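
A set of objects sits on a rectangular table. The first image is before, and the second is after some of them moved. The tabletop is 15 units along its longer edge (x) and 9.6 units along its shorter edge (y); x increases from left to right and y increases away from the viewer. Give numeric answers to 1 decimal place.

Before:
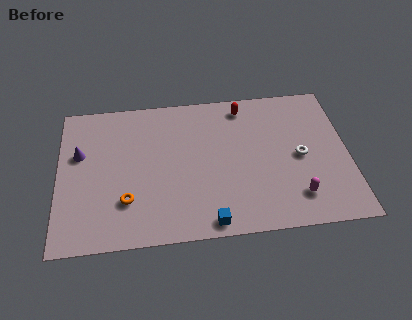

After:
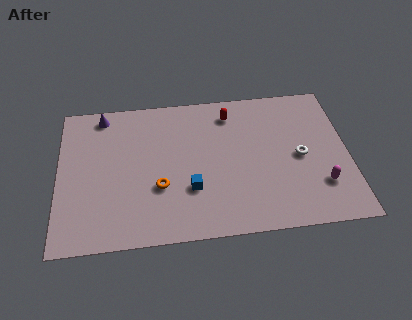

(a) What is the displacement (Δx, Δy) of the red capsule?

(-0.7, -0.4)

From the two frames, the red capsule sits at roughly (9.7, 8.3) before and (9.0, 7.9) after.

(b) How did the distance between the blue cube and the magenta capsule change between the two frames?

+2.1

Before: roughly 4.6 units apart; after: 6.7. That's 2.1 units further apart.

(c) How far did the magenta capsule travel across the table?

1.4

The magenta capsule moved from about (12.2, 2.0) to (13.5, 2.6), a distance of √(1.3² + 0.6²) ≈ 1.4.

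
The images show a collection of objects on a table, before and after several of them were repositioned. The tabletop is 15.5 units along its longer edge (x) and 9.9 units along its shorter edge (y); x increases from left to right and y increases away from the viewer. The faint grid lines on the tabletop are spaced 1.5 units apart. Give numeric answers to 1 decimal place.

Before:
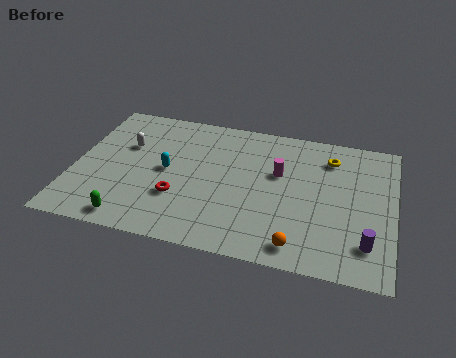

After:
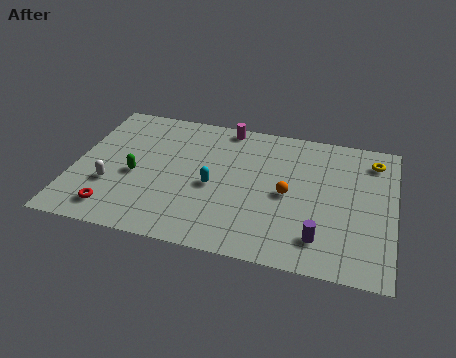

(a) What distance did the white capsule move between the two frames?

3.1

The white capsule was near (2.4, 6.4) before and (1.9, 3.3) after, so it travelled √(0.5² + 3.1²) ≈ 3.1 units.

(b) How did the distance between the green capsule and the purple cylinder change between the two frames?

-1.9

They were about 11.3 units apart before and 9.4 after — 1.9 units closer together.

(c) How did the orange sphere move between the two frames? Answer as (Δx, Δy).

(-0.7, 3.4)

The orange sphere started near (11.1, 1.3) and ended near (10.4, 4.7).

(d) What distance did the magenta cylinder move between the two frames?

4.0

The magenta cylinder was near (9.9, 6.1) before and (7.1, 9.0) after, so it travelled √(2.8² + 2.9²) ≈ 4.0 units.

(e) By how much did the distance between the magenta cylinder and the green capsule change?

-2.2

Before: roughly 8.4 units apart; after: 6.2. That's 2.2 units closer together.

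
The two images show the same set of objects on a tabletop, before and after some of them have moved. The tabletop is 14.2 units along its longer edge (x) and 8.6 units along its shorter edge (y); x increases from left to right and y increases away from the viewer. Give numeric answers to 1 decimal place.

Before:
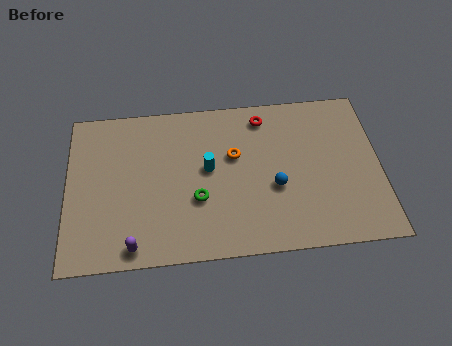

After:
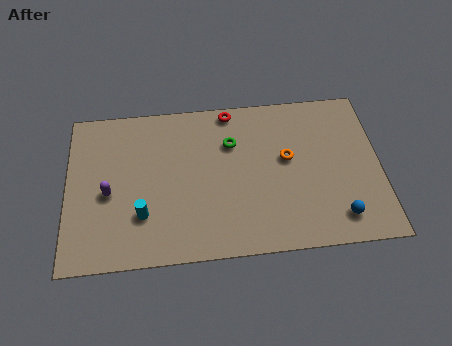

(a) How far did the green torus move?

3.3

The green torus moved from about (5.9, 3.1) to (7.5, 6.0), a distance of √(1.6² + 2.9²) ≈ 3.3.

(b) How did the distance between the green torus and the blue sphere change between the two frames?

+3.0

Before: roughly 3.5 units apart; after: 6.5. That's 3.0 units further apart.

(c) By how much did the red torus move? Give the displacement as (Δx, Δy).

(-1.5, 0.5)

The red torus was at about (9.0, 7.3) and moved to about (7.5, 7.8).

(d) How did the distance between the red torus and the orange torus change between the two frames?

+1.4

The distance was about 2.4 in the first image and 3.8 in the second, so they moved 1.4 units further apart.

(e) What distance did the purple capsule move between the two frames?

3.1

The purple capsule moved from about (3.0, 0.9) to (1.9, 3.8), a distance of √(1.1² + 2.9²) ≈ 3.1.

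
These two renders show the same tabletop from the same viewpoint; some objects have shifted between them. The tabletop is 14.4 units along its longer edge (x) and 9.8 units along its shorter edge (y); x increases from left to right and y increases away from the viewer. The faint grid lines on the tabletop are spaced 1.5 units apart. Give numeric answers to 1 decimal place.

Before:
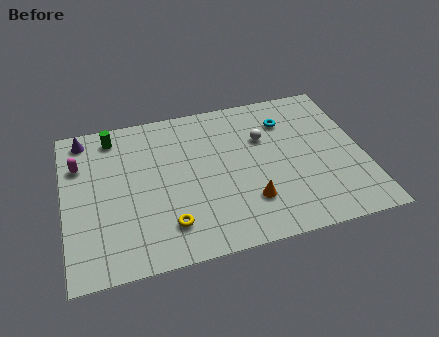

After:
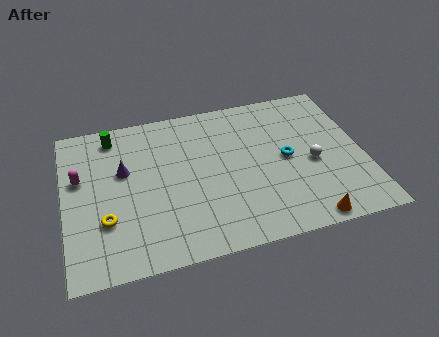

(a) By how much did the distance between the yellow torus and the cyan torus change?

+0.9

They were about 8.1 units apart before and 9.0 after — 0.9 units further apart.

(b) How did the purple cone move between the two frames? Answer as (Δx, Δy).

(1.8, -2.6)

The purple cone was at about (1.1, 8.6) and moved to about (2.9, 6.0).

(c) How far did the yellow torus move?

3.1

The yellow torus moved from about (4.8, 2.1) to (1.9, 3.1), a distance of √(2.9² + 1.0²) ≈ 3.1.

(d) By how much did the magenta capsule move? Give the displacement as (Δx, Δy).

(0.0, -0.9)

From the two frames, the magenta capsule sits at roughly (0.8, 6.9) before and (0.8, 6.0) after.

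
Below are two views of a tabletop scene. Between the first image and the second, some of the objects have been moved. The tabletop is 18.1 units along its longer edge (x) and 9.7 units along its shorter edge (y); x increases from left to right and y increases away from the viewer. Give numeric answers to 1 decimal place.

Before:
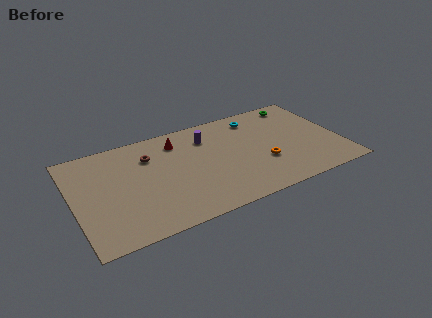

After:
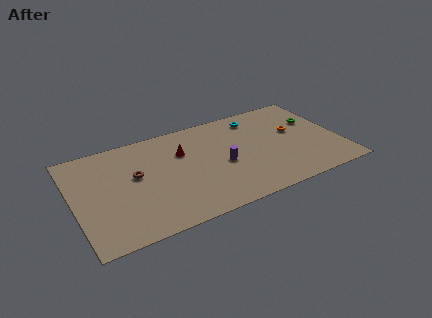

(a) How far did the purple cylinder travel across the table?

3.2

The purple cylinder was near (9.3, 7.4) before and (10.0, 4.3) after, so it travelled √(0.7² + 3.1²) ≈ 3.2 units.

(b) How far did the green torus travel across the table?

2.3

From (15.9, 8.5) to (16.7, 6.3), the green torus covered √(0.8² + 2.2²) ≈ 2.3 units.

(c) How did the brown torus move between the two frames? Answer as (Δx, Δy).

(-1.1, -1.5)

From the two frames, the brown torus sits at roughly (5.3, 7.1) before and (4.2, 5.6) after.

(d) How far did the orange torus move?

3.4

From (12.7, 3.4) to (15.2, 5.7), the orange torus covered √(2.5² + 2.3²) ≈ 3.4 units.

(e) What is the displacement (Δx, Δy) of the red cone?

(0.2, -1.2)

The red cone was at about (7.3, 7.8) and moved to about (7.5, 6.6).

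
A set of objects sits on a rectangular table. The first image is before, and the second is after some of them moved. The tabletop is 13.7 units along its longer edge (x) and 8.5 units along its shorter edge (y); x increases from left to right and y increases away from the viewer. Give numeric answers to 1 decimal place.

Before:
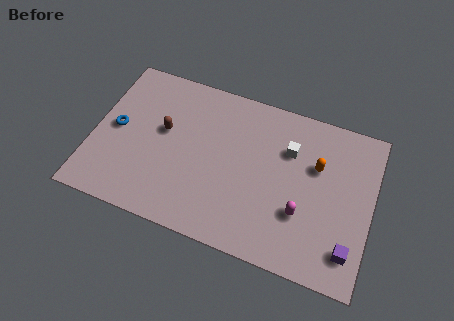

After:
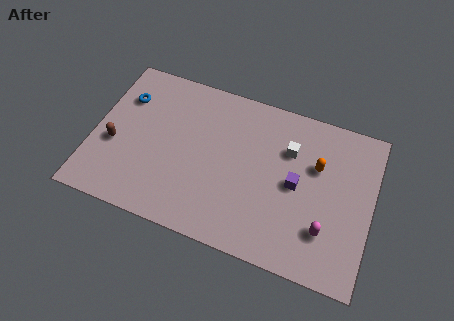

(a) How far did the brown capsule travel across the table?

2.7

The brown capsule moved from about (3.4, 4.9) to (1.1, 3.4), a distance of √(2.3² + 1.5²) ≈ 2.7.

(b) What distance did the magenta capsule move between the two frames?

1.3

From (10.4, 2.8) to (11.6, 2.3), the magenta capsule covered √(1.2² + 0.5²) ≈ 1.3 units.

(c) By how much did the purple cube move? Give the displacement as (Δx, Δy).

(-2.8, 2.5)

The purple cube was at about (12.8, 1.7) and moved to about (10.0, 4.2).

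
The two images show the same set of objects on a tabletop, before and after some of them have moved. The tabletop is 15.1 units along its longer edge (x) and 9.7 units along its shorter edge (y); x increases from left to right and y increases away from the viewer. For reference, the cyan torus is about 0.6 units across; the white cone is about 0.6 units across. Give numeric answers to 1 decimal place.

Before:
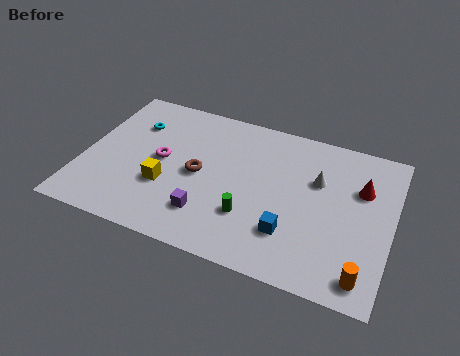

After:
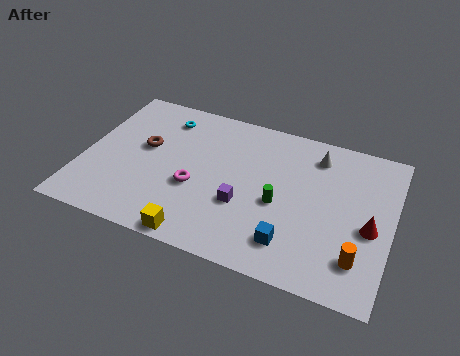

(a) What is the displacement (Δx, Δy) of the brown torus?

(-2.8, 0.9)

From the two frames, the brown torus sits at roughly (5.7, 4.7) before and (2.9, 5.6) after.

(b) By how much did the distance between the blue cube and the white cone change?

+2.1

The distance was about 3.8 in the first image and 5.9 in the second, so they moved 2.1 units further apart.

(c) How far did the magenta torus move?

2.2

The magenta torus was near (3.8, 5.0) before and (5.6, 3.8) after, so it travelled √(1.8² + 1.2²) ≈ 2.2 units.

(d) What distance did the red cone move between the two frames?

2.4

The red cone moved from about (13.5, 6.5) to (14.1, 4.2), a distance of √(0.6² + 2.3²) ≈ 2.4.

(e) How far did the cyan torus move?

1.7

The cyan torus was near (2.2, 7.0) before and (3.6, 7.9) after, so it travelled √(1.4² + 0.9²) ≈ 1.7 units.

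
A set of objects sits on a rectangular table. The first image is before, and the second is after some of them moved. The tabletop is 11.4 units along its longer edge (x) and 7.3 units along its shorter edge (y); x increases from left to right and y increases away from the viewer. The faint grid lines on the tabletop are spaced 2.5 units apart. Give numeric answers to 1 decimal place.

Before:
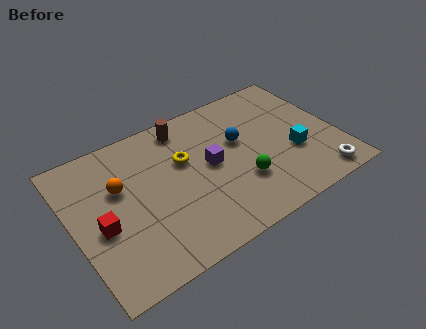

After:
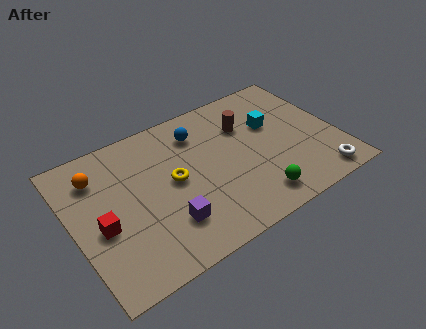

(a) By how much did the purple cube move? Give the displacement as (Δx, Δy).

(-2.2, -1.9)

The purple cube started near (5.9, 3.8) and ended near (3.7, 1.9).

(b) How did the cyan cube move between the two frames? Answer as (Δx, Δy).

(-0.6, 1.9)

From the two frames, the cyan cube sits at roughly (9.4, 2.7) before and (8.8, 4.6) after.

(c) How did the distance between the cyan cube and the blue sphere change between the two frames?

+0.6

Before: roughly 2.7 units apart; after: 3.3. That's 0.6 units further apart.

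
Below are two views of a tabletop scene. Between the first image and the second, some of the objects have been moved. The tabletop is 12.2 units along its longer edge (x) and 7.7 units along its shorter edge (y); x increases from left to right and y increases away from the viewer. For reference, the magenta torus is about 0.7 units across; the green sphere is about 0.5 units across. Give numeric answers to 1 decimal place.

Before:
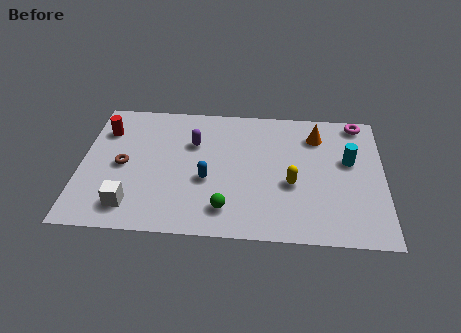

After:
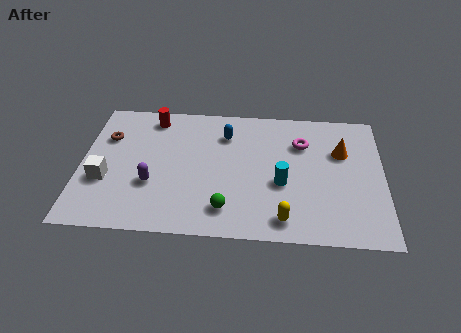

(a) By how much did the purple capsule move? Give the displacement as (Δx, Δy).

(-1.6, -2.5)

The purple capsule started near (4.5, 5.2) and ended near (2.9, 2.7).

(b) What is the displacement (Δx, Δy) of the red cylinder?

(1.9, 0.9)

From the two frames, the red cylinder sits at roughly (0.9, 5.7) before and (2.8, 6.6) after.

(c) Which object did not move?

the green sphere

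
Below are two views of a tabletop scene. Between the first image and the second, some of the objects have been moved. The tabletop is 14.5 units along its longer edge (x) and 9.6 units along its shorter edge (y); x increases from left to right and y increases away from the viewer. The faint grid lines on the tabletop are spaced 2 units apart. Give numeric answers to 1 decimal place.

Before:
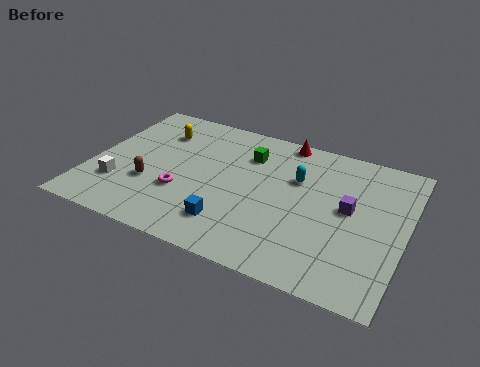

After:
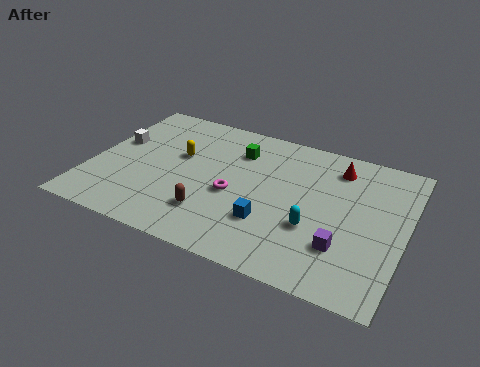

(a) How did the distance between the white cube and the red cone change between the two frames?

+1.1

Before: roughly 9.3 units apart; after: 10.4. That's 1.1 units further apart.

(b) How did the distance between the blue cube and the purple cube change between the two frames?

-2.6

The distance was about 6.0 in the first image and 3.4 in the second, so they moved 2.6 units closer together.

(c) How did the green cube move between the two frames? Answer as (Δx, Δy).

(-0.5, 0.1)

From the two frames, the green cube sits at roughly (7.0, 7.1) before and (6.5, 7.2) after.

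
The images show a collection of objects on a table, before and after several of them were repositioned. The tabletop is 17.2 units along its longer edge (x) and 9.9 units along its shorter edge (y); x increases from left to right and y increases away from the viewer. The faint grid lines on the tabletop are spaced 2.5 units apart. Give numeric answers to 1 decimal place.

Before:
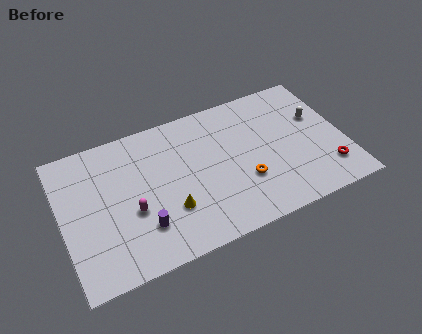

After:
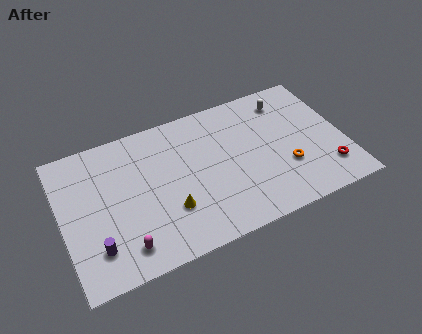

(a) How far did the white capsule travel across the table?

2.5

From (15.8, 6.2) to (14.1, 8.1), the white capsule covered √(1.7² + 1.9²) ≈ 2.5 units.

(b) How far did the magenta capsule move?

2.3

From (4.1, 3.9) to (3.4, 1.7), the magenta capsule covered √(0.7² + 2.2²) ≈ 2.3 units.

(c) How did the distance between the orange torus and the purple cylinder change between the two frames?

+5.4

The distance was about 6.3 in the first image and 11.7 in the second, so they moved 5.4 units further apart.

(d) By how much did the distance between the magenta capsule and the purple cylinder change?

+0.3

The distance was about 1.4 in the first image and 1.7 in the second, so they moved 0.3 units further apart.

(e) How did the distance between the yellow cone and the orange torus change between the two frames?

+2.6

Before: roughly 4.6 units apart; after: 7.2. That's 2.6 units further apart.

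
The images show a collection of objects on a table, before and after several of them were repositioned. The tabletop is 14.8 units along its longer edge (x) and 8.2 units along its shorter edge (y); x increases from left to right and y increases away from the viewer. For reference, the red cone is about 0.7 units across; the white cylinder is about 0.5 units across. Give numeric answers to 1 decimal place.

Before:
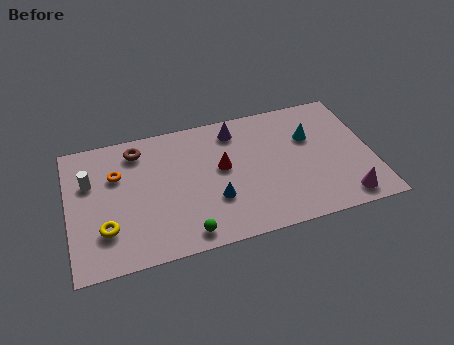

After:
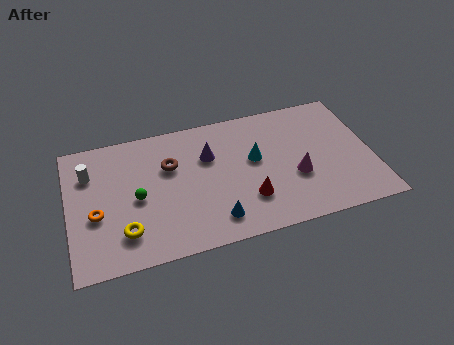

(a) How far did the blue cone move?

1.2

The blue cone moved from about (7.0, 2.7) to (6.9, 1.5), a distance of √(0.1² + 1.2²) ≈ 1.2.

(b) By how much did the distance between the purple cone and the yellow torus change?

-2.4

The distance was about 8.0 in the first image and 5.6 in the second, so they moved 2.4 units closer together.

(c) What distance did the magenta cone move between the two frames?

3.0

The magenta cone moved from about (13.2, 1.1) to (11.0, 3.1), a distance of √(2.2² + 2.0²) ≈ 3.0.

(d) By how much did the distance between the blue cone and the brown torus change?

-1.1

Before: roughly 5.4 units apart; after: 4.3. That's 1.1 units closer together.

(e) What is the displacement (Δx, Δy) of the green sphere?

(-2.2, 2.8)

The green sphere started near (5.5, 1.0) and ended near (3.3, 3.8).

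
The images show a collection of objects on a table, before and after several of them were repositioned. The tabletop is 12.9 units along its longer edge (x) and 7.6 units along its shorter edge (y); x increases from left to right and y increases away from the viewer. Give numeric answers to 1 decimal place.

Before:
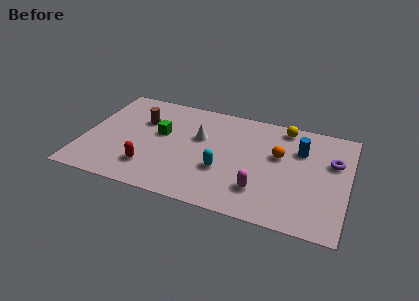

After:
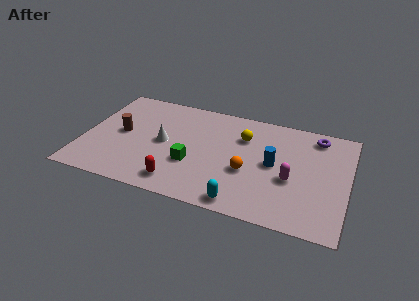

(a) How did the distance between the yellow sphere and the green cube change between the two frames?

-2.8

They were about 6.3 units apart before and 3.5 after — 2.8 units closer together.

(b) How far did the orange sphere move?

2.1

The orange sphere was near (9.5, 4.6) before and (8.1, 3.0) after, so it travelled √(1.4² + 1.6²) ≈ 2.1 units.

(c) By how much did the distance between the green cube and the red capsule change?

-1.0

The distance was about 2.6 in the first image and 1.6 in the second, so they moved 1.0 units closer together.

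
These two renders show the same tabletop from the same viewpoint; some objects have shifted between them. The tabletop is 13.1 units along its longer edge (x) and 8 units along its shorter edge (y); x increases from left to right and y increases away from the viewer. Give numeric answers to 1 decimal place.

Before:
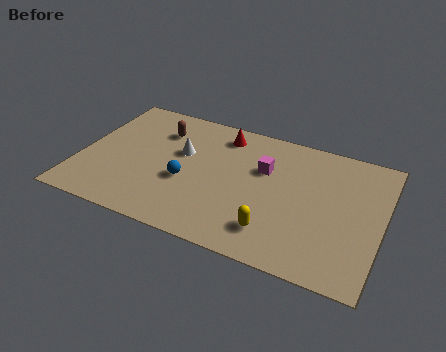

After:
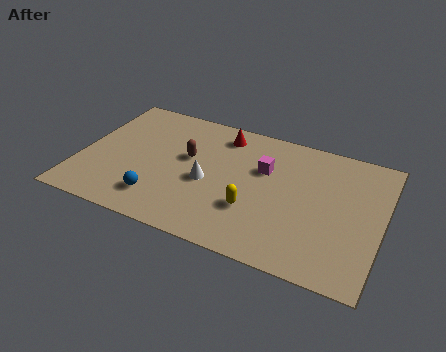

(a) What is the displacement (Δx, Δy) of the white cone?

(1.3, -1.4)

From the two frames, the white cone sits at roughly (4.3, 4.9) before and (5.6, 3.5) after.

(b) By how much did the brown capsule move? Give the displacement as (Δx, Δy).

(1.4, -1.3)

From the two frames, the brown capsule sits at roughly (3.2, 6.0) before and (4.6, 4.7) after.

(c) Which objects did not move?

the magenta cube and the red cone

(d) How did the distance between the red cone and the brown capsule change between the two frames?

-0.4

Before: roughly 2.8 units apart; after: 2.4. That's 0.4 units closer together.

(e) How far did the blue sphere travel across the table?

1.8

The blue sphere was near (4.7, 3.2) before and (3.7, 1.7) after, so it travelled √(1.0² + 1.5²) ≈ 1.8 units.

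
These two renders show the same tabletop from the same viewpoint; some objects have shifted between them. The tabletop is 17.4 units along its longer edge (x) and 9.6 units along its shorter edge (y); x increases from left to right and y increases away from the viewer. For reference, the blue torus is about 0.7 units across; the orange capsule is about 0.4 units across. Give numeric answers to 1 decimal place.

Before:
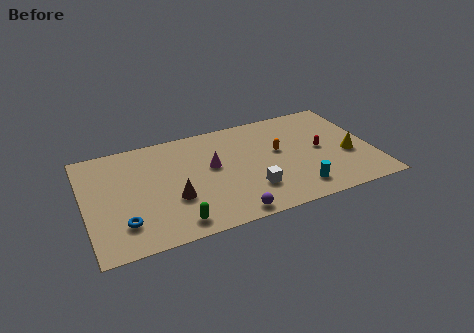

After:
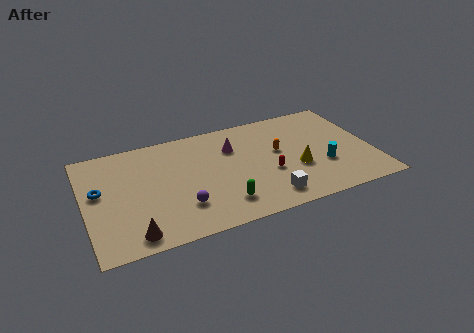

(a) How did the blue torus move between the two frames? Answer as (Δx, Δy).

(-1.2, 3.2)

The blue torus started near (2.1, 2.3) and ended near (0.9, 5.5).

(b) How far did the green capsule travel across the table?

3.0

From (5.1, 1.3) to (8.0, 2.0), the green capsule covered √(2.9² + 0.7²) ≈ 3.0 units.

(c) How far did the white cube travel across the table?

1.3

The white cube moved from about (9.8, 2.6) to (10.7, 1.6), a distance of √(0.9² + 1.0²) ≈ 1.3.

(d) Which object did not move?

the orange capsule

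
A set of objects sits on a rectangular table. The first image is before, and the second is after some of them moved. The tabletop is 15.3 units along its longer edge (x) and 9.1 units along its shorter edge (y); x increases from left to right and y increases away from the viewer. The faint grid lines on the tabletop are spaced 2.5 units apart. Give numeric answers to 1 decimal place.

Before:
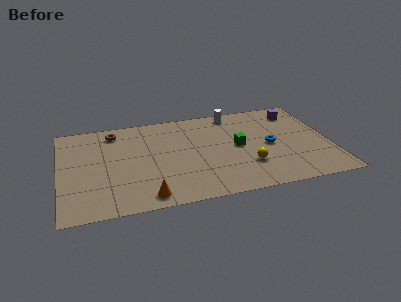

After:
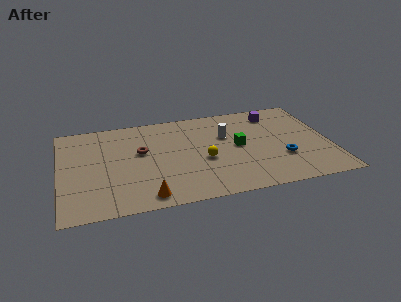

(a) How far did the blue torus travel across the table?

1.5

The blue torus was near (11.9, 4.4) before and (12.5, 3.0) after, so it travelled √(0.6² + 1.4²) ≈ 1.5 units.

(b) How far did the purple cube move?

1.3

The purple cube moved from about (13.7, 7.4) to (12.4, 7.5), a distance of √(1.3² + 0.1²) ≈ 1.3.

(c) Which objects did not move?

the green cube and the orange cone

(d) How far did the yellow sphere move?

2.6

The yellow sphere was near (10.5, 2.7) before and (8.1, 3.8) after, so it travelled √(2.4² + 1.1²) ≈ 2.6 units.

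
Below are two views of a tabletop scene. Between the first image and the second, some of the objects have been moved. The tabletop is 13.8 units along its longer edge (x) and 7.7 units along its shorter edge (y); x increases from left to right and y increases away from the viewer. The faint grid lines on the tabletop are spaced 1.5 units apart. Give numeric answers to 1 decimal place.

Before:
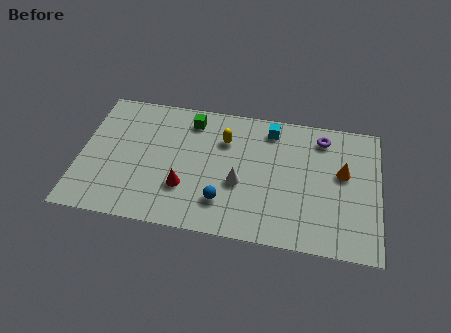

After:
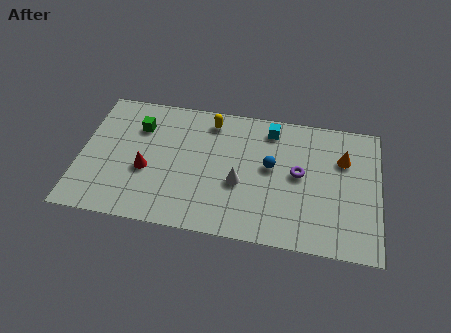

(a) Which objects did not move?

the cyan cube and the white cone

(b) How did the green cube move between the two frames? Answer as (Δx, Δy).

(-2.4, -0.8)

From the two frames, the green cube sits at roughly (5.0, 6.4) before and (2.6, 5.6) after.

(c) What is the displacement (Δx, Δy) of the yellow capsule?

(-0.7, 1.0)

The yellow capsule was at about (6.6, 5.5) and moved to about (5.9, 6.5).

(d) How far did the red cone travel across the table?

1.9

The red cone was near (4.9, 2.4) before and (3.1, 3.1) after, so it travelled √(1.8² + 0.7²) ≈ 1.9 units.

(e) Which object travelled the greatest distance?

the blue sphere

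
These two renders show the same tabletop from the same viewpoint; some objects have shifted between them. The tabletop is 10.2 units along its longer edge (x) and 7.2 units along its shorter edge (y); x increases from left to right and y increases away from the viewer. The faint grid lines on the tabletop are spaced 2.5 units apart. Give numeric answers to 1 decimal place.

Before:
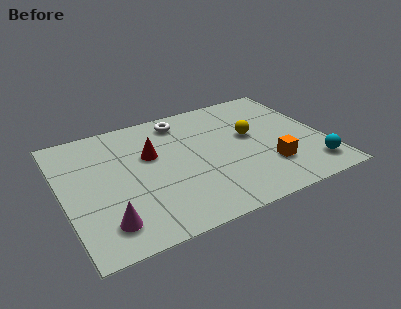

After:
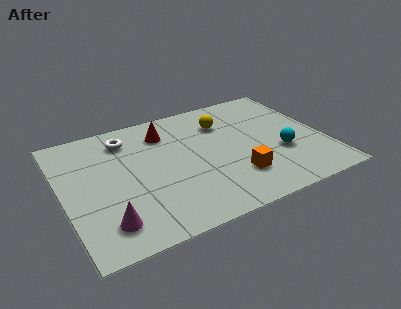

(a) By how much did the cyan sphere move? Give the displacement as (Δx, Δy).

(-1.0, 1.3)

The cyan sphere was at about (9.4, 1.3) and moved to about (8.4, 2.6).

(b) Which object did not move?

the magenta cone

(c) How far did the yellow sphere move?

1.5

The yellow sphere was near (7.4, 4.1) before and (6.5, 5.3) after, so it travelled √(0.9² + 1.2²) ≈ 1.5 units.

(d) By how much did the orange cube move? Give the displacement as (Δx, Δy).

(-1.3, -0.1)

The orange cube was at about (7.8, 2.0) and moved to about (6.5, 1.9).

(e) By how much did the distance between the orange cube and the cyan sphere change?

+0.3

They were about 1.7 units apart before and 2.0 after — 0.3 units further apart.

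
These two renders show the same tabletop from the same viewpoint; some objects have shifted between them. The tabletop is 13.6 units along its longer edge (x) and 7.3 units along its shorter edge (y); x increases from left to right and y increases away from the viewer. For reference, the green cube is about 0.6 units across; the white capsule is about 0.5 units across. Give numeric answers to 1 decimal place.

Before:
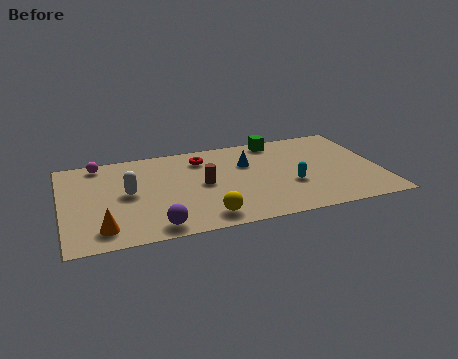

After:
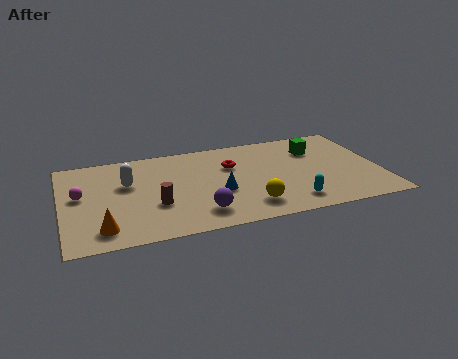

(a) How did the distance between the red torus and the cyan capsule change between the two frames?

-0.5

Before: roughly 4.8 units apart; after: 4.3. That's 0.5 units closer together.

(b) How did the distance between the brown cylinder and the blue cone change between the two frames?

+0.4

The distance was about 2.3 in the first image and 2.7 in the second, so they moved 0.4 units further apart.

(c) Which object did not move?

the orange cone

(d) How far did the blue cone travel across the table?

2.4

The blue cone was near (8.0, 4.9) before and (6.6, 2.9) after, so it travelled √(1.4² + 2.0²) ≈ 2.4 units.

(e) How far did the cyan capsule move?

1.4

From (9.7, 2.7) to (9.6, 1.3), the cyan capsule covered √(0.1² + 1.4²) ≈ 1.4 units.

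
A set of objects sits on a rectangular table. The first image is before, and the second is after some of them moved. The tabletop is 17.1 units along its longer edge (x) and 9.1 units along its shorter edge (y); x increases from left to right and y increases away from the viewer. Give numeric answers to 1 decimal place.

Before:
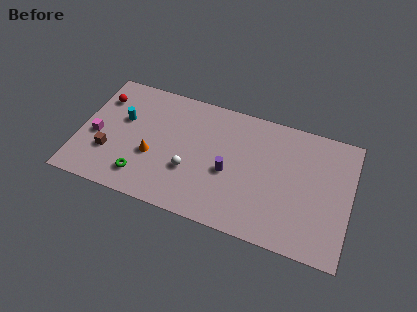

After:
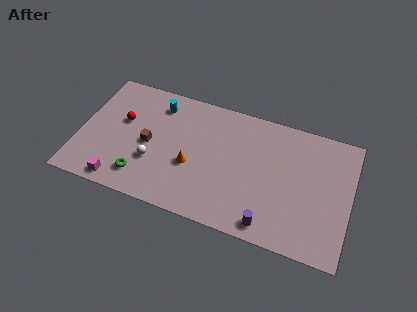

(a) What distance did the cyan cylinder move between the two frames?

2.8

The cyan cylinder moved from about (2.6, 5.6) to (4.7, 7.4), a distance of √(2.1² + 1.8²) ≈ 2.8.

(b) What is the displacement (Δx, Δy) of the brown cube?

(2.4, 1.4)

From the two frames, the brown cube sits at roughly (2.0, 2.9) before and (4.4, 4.3) after.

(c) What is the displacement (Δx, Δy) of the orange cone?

(2.5, 0.1)

From the two frames, the orange cone sits at roughly (4.7, 3.5) before and (7.2, 3.6) after.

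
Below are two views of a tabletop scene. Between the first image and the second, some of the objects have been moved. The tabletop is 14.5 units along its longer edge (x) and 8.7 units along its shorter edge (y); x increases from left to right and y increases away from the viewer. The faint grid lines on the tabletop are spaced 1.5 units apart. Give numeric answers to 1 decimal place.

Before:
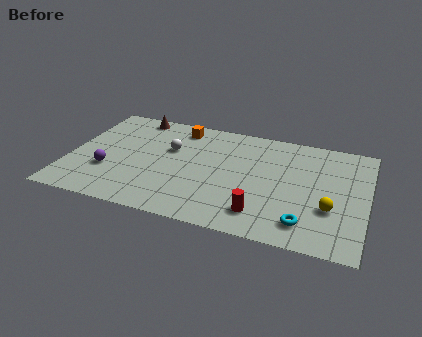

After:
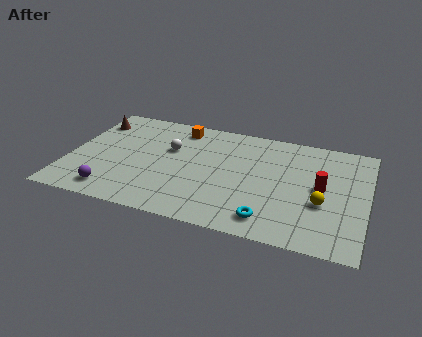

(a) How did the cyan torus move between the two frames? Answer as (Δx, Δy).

(-1.7, -0.2)

From the two frames, the cyan torus sits at roughly (11.7, 1.6) before and (10.0, 1.4) after.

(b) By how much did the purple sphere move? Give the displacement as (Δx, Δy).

(0.4, -1.6)

From the two frames, the purple sphere sits at roughly (2.0, 2.9) before and (2.4, 1.3) after.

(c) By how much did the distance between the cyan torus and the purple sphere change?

-2.2

Before: roughly 9.8 units apart; after: 7.6. That's 2.2 units closer together.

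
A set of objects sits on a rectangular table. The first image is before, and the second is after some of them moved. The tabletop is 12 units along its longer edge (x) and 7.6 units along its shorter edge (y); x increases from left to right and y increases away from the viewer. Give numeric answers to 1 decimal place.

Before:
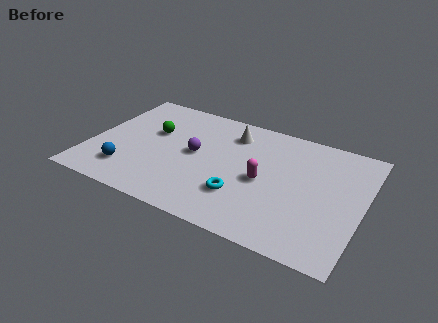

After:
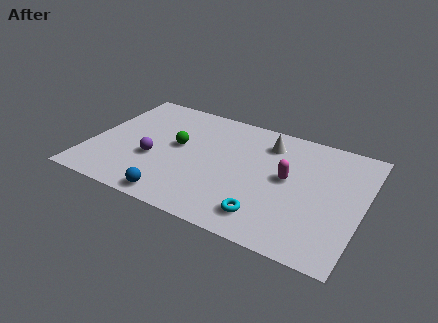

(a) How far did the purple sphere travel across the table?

2.0

From (4.6, 4.0) to (2.9, 2.9), the purple sphere covered √(1.7² + 1.1²) ≈ 2.0 units.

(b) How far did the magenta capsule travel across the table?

1.2

From (7.7, 3.5) to (8.7, 4.1), the magenta capsule covered √(1.0² + 0.6²) ≈ 1.2 units.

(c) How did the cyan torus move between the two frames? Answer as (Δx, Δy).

(1.2, -0.8)

From the two frames, the cyan torus sits at roughly (6.9, 2.2) before and (8.1, 1.4) after.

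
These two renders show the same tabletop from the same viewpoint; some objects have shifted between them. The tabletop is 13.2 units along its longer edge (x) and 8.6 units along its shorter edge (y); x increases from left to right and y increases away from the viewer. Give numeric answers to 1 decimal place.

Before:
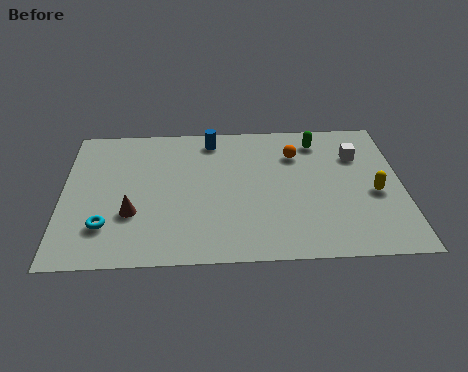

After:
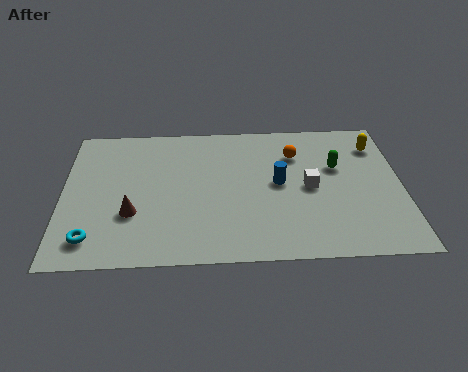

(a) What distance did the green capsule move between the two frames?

1.8

The green capsule was near (10.0, 7.1) before and (10.7, 5.4) after, so it travelled √(0.7² + 1.7²) ≈ 1.8 units.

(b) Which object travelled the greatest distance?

the blue cylinder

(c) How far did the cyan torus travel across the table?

0.9

The cyan torus moved from about (1.7, 2.2) to (1.2, 1.5), a distance of √(0.5² + 0.7²) ≈ 0.9.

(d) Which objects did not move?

the orange sphere and the brown cone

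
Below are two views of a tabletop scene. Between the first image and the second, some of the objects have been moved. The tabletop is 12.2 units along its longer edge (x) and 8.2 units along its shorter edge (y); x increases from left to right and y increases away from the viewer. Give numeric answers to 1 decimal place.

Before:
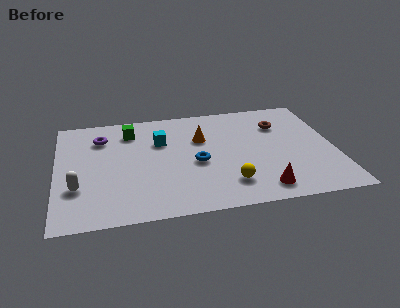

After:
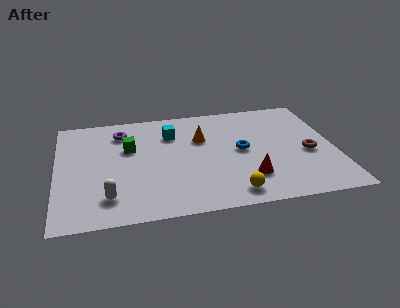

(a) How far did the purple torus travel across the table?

0.9

From (2.0, 6.2) to (2.9, 6.5), the purple torus covered √(0.9² + 0.3²) ≈ 0.9 units.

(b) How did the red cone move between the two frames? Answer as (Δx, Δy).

(-0.5, 0.9)

The red cone started near (8.8, 1.2) and ended near (8.3, 2.1).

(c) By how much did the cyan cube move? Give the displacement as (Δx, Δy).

(0.5, 0.5)

The cyan cube started near (4.6, 5.5) and ended near (5.1, 6.0).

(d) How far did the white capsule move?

1.6

The white capsule was near (0.9, 2.6) before and (2.2, 1.7) after, so it travelled √(1.3² + 0.9²) ≈ 1.6 units.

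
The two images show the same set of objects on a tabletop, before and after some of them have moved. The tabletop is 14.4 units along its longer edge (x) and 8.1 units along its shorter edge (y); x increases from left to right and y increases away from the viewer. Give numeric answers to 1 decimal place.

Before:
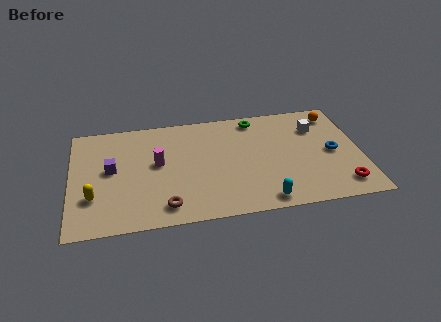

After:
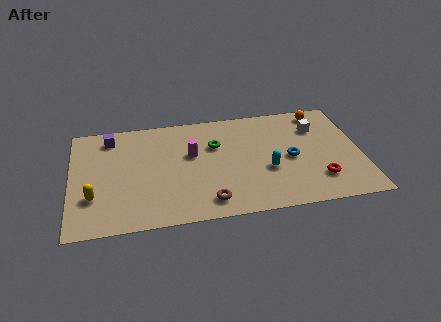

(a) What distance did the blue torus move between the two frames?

2.1

The blue torus was near (13.0, 3.9) before and (10.9, 3.8) after, so it travelled √(2.1² + 0.1²) ≈ 2.1 units.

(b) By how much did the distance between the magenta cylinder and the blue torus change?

-3.7

The distance was about 8.7 in the first image and 5.0 in the second, so they moved 3.7 units closer together.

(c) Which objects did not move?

the white cube and the yellow capsule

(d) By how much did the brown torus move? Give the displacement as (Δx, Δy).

(2.1, 0.0)

The brown torus started near (4.6, 1.3) and ended near (6.7, 1.3).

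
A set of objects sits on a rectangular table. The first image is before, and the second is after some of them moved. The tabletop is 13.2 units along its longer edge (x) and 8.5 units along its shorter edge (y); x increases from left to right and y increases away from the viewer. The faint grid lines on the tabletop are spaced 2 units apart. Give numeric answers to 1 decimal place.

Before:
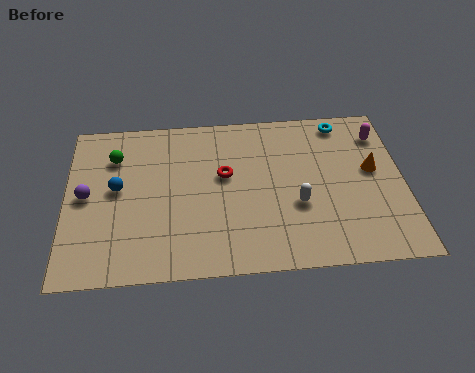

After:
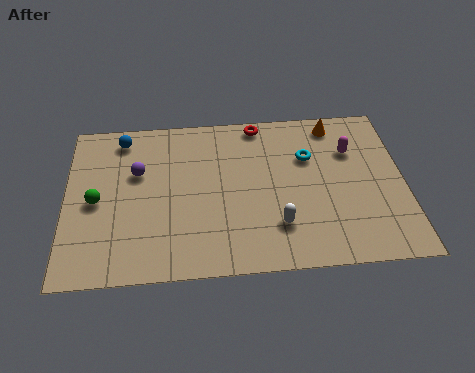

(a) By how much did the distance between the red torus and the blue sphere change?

+1.2

They were about 4.2 units apart before and 5.4 after — 1.2 units further apart.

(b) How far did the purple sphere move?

2.3

The purple sphere was near (0.8, 4.3) before and (2.8, 5.4) after, so it travelled √(2.0² + 1.1²) ≈ 2.3 units.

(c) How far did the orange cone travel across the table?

3.0

The orange cone was near (12.0, 4.8) before and (10.6, 7.4) after, so it travelled √(1.4² + 2.6²) ≈ 3.0 units.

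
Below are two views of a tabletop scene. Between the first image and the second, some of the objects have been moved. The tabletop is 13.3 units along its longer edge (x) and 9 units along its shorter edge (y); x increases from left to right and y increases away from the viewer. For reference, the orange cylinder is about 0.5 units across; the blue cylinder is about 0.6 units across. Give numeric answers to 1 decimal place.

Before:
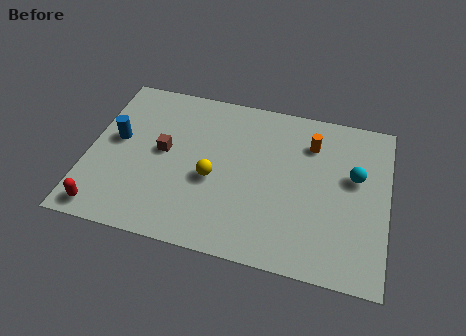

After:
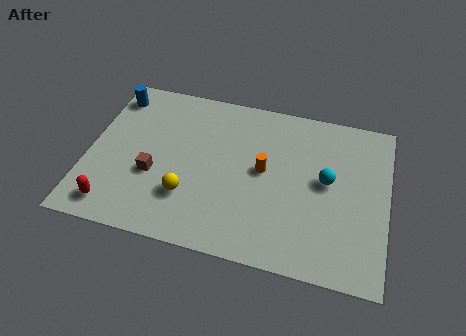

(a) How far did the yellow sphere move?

1.6

The yellow sphere moved from about (5.6, 3.8) to (4.6, 2.6), a distance of √(1.0² + 1.2²) ≈ 1.6.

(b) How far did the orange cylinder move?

2.8

The orange cylinder moved from about (9.8, 6.8) to (7.8, 4.8), a distance of √(2.0² + 2.0²) ≈ 2.8.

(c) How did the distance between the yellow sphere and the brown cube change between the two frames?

-0.7

Before: roughly 2.5 units apart; after: 1.8. That's 0.7 units closer together.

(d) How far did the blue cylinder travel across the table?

2.5

The blue cylinder was near (1.2, 5.0) before and (0.8, 7.5) after, so it travelled √(0.4² + 2.5²) ≈ 2.5 units.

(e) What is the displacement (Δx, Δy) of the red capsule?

(0.4, 0.3)

The red capsule was at about (1.0, 1.0) and moved to about (1.4, 1.3).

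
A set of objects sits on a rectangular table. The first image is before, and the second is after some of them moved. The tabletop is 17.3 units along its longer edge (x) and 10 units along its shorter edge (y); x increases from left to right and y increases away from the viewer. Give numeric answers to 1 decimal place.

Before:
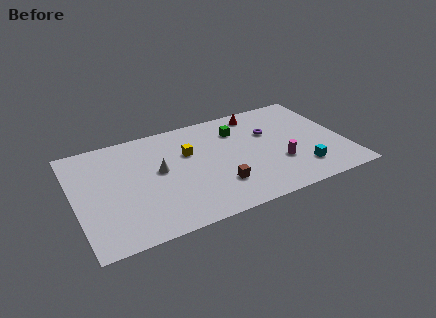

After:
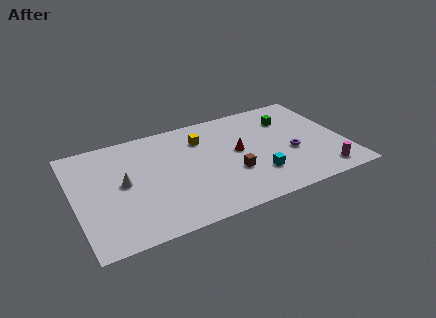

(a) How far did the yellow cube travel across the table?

1.4

From (7.4, 6.5) to (8.4, 7.5), the yellow cube covered √(1.0² + 1.0²) ≈ 1.4 units.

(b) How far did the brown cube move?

1.3

The brown cube was near (8.9, 2.7) before and (9.9, 3.5) after, so it travelled √(1.0² + 0.8²) ≈ 1.3 units.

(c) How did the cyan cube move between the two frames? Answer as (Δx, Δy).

(-2.8, 0.5)

From the two frames, the cyan cube sits at roughly (14.2, 2.2) before and (11.4, 2.7) after.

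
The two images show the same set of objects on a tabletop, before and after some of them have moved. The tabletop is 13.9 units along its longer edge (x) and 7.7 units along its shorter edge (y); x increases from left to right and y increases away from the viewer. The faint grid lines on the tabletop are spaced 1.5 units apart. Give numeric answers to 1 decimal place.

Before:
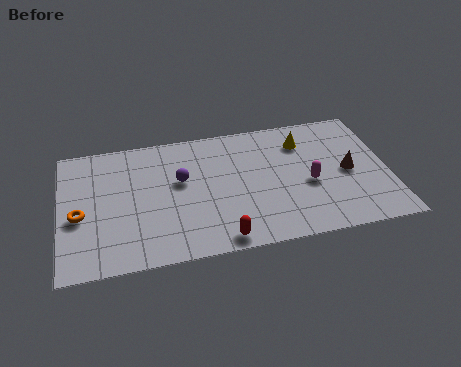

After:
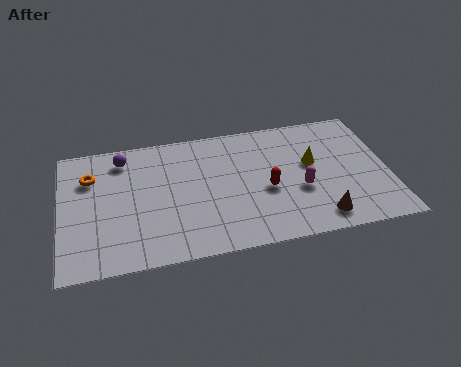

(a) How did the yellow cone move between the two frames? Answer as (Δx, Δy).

(0.3, -1.4)

From the two frames, the yellow cone sits at roughly (10.4, 5.9) before and (10.7, 4.5) after.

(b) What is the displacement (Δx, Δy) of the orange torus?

(0.5, 2.2)

The orange torus started near (0.8, 3.3) and ended near (1.3, 5.5).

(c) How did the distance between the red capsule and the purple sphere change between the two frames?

+2.7

They were about 4.1 units apart before and 6.8 after — 2.7 units further apart.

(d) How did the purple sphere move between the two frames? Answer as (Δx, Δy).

(-2.4, 1.8)

The purple sphere was at about (5.1, 4.6) and moved to about (2.7, 6.4).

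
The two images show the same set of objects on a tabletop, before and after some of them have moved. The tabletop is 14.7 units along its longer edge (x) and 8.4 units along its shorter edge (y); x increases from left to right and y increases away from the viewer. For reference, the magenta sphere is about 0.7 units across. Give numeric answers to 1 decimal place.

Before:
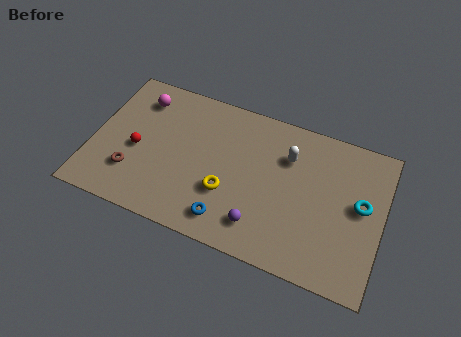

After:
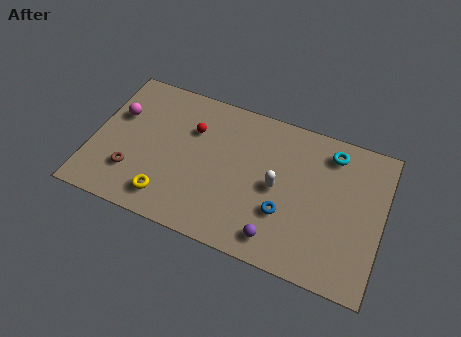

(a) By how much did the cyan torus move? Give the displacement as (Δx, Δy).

(-1.7, 2.4)

From the two frames, the cyan torus sits at roughly (13.6, 4.6) before and (11.9, 7.0) after.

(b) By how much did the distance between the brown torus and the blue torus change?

+2.6

Before: roughly 5.1 units apart; after: 7.7. That's 2.6 units further apart.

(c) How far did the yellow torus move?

3.2

From (7.0, 2.9) to (4.1, 1.5), the yellow torus covered √(2.9² + 1.4²) ≈ 3.2 units.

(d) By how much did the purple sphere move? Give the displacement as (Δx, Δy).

(0.9, -0.4)

From the two frames, the purple sphere sits at roughly (8.8, 1.7) before and (9.7, 1.3) after.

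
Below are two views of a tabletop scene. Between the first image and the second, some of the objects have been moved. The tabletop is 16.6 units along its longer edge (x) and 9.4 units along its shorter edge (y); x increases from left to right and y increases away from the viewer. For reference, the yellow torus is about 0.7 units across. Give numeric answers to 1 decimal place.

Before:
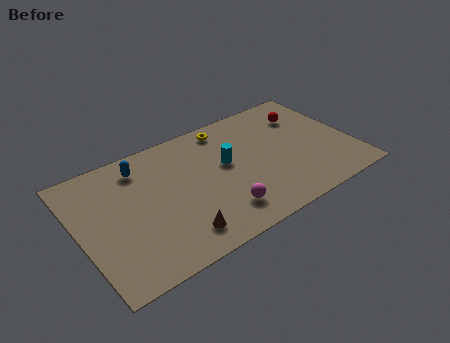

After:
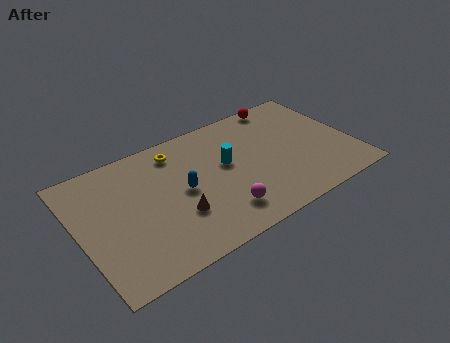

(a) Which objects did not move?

the magenta sphere and the cyan cylinder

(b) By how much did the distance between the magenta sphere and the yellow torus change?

-0.3

The distance was about 6.4 in the first image and 6.1 in the second, so they moved 0.3 units closer together.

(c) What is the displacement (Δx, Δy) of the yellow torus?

(-3.2, -0.4)

The yellow torus started near (9.5, 8.2) and ended near (6.3, 7.8).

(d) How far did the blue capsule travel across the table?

3.7

The blue capsule moved from about (4.1, 7.7) to (6.2, 4.7), a distance of √(2.1² + 3.0²) ≈ 3.7.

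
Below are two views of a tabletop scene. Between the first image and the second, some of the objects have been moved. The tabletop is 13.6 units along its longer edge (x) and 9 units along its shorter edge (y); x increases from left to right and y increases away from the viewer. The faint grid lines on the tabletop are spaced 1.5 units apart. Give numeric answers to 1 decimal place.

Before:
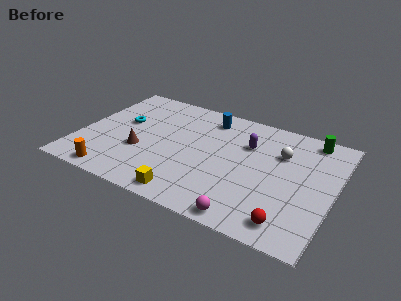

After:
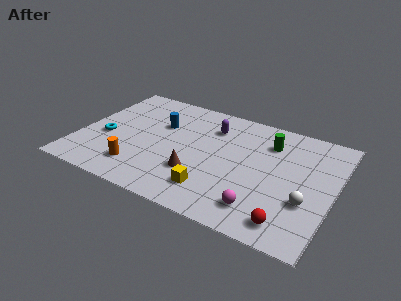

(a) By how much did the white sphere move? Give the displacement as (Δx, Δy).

(1.7, -3.1)

The white sphere started near (10.6, 6.2) and ended near (12.3, 3.1).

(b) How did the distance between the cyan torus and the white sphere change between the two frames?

+2.4

They were about 8.5 units apart before and 10.9 after — 2.4 units further apart.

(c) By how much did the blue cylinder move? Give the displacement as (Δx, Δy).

(-2.4, -1.6)

The blue cylinder was at about (6.5, 7.5) and moved to about (4.1, 5.9).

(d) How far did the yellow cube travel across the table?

1.5

The yellow cube moved from about (6.3, 1.0) to (7.5, 1.9), a distance of √(1.2² + 0.9²) ≈ 1.5.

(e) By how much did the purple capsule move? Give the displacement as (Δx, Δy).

(-2.0, 0.6)

The purple capsule was at about (8.8, 6.2) and moved to about (6.8, 6.8).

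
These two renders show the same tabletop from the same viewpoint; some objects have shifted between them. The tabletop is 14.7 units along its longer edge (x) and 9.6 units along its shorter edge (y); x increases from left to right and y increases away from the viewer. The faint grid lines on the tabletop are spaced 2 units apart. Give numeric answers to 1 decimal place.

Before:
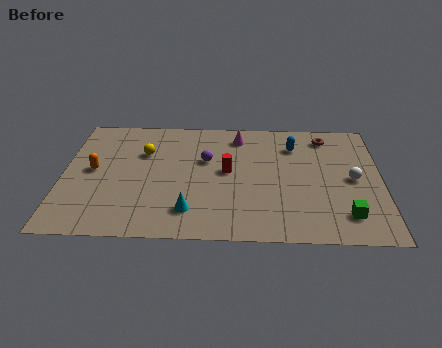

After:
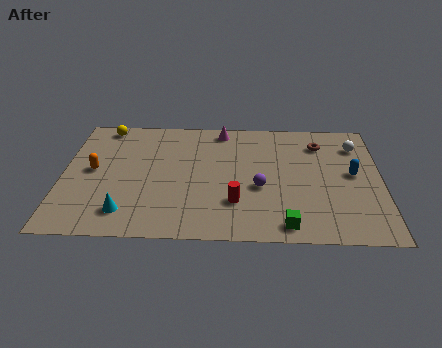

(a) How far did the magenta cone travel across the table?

0.9

From (8.1, 8.0) to (7.3, 8.5), the magenta cone covered √(0.8² + 0.5²) ≈ 0.9 units.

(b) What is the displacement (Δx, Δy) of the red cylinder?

(0.4, -2.4)

The red cylinder was at about (7.6, 5.1) and moved to about (8.0, 2.7).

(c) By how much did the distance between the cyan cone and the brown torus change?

+1.8

Before: roughly 8.8 units apart; after: 10.6. That's 1.8 units further apart.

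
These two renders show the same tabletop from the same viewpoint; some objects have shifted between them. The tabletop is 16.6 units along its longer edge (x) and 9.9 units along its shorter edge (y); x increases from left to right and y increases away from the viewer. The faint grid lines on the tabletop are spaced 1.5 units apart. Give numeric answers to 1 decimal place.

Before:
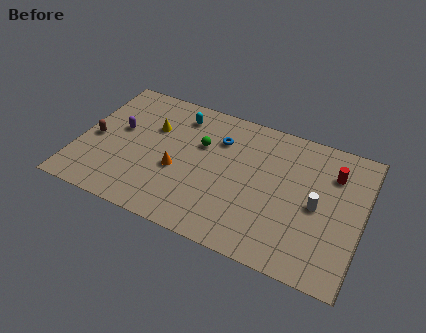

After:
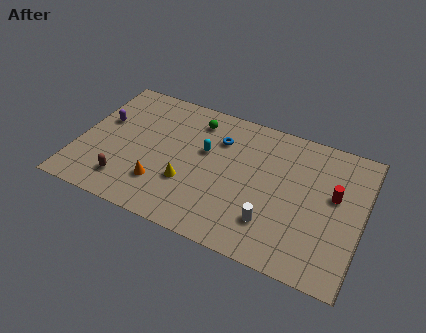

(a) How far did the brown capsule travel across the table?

3.3

The brown capsule was near (0.9, 4.5) before and (3.1, 2.0) after, so it travelled √(2.2² + 2.5²) ≈ 3.3 units.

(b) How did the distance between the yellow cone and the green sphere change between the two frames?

+1.9

They were about 2.9 units apart before and 4.8 after — 1.9 units further apart.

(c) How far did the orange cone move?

1.6

The orange cone moved from about (5.9, 4.0) to (5.1, 2.6), a distance of √(0.8² + 1.4²) ≈ 1.6.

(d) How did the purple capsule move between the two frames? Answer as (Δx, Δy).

(-1.0, 0.3)

From the two frames, the purple capsule sits at roughly (2.2, 5.7) before and (1.2, 6.0) after.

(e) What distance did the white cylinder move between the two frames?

3.3

The white cylinder moved from about (14.0, 4.7) to (11.6, 2.5), a distance of √(2.4² + 2.2²) ≈ 3.3.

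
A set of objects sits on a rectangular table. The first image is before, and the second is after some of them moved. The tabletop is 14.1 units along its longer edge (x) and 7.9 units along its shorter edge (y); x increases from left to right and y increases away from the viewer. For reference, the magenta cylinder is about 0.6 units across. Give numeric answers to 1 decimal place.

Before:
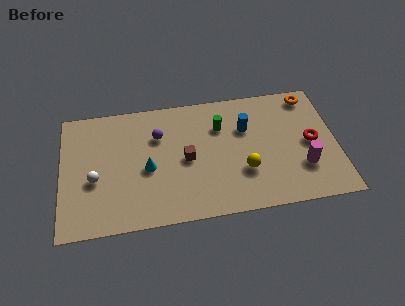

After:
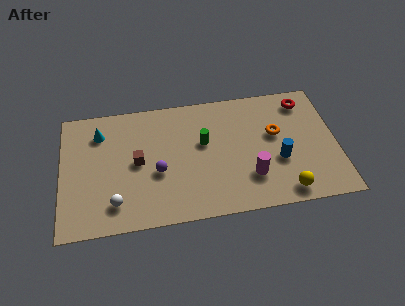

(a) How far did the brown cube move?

2.5

The brown cube moved from about (6.4, 3.8) to (3.9, 4.0), a distance of √(2.5² + 0.2²) ≈ 2.5.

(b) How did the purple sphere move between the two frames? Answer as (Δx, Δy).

(-0.1, -2.3)

The purple sphere started near (5.0, 5.5) and ended near (4.9, 3.2).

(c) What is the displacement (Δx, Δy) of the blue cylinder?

(1.6, -2.3)

The blue cylinder was at about (9.5, 5.3) and moved to about (11.1, 3.0).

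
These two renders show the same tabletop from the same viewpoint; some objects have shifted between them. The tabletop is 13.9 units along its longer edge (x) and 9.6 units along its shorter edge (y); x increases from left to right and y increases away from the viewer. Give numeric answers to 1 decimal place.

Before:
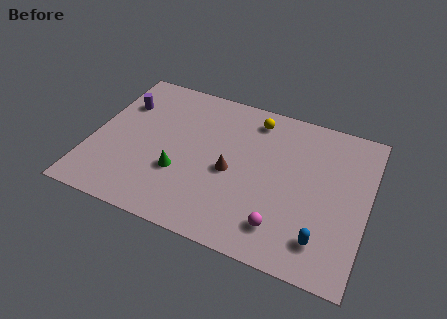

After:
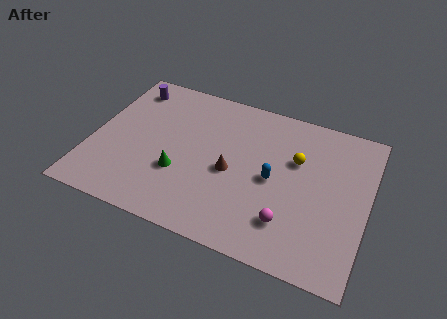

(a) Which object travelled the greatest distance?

the blue capsule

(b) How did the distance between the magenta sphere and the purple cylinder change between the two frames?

+0.5

They were about 10.0 units apart before and 10.5 after — 0.5 units further apart.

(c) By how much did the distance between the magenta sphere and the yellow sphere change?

-2.6

The distance was about 6.5 in the first image and 3.9 in the second, so they moved 2.6 units closer together.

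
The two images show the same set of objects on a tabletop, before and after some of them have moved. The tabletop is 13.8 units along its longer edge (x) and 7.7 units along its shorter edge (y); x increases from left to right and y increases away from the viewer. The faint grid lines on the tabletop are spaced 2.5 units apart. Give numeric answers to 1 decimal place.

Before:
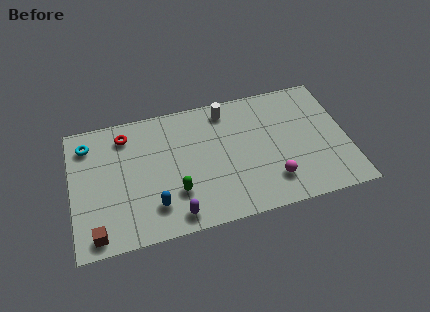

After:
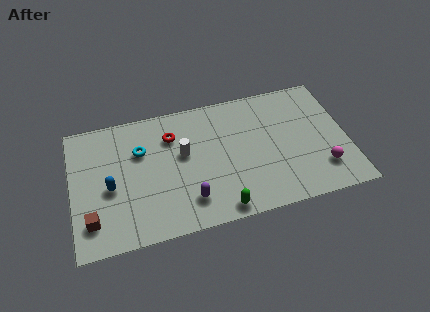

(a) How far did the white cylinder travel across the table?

3.1

The white cylinder was near (7.9, 6.6) before and (5.6, 4.5) after, so it travelled √(2.3² + 2.1²) ≈ 3.1 units.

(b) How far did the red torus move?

2.4

The red torus moved from about (2.8, 6.3) to (5.1, 5.7), a distance of √(2.3² + 0.6²) ≈ 2.4.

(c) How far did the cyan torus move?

2.8

The cyan torus moved from about (0.9, 6.2) to (3.5, 5.2), a distance of √(2.6² + 1.0²) ≈ 2.8.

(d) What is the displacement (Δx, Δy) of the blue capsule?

(-2.1, 1.6)

From the two frames, the blue capsule sits at roughly (4.0, 1.8) before and (1.9, 3.4) after.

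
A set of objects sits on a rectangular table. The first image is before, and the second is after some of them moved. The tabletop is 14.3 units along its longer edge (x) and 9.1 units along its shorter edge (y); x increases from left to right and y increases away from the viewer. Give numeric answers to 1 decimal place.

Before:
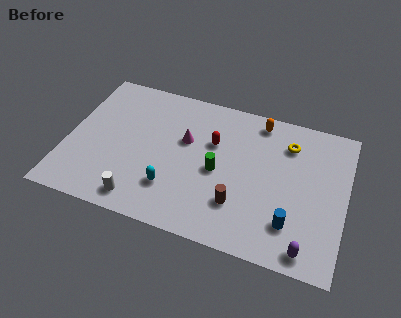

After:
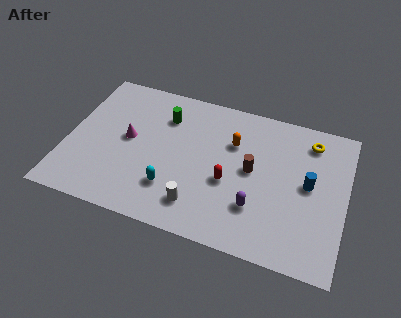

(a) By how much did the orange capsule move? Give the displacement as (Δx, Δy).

(-1.2, -1.8)

The orange capsule was at about (9.6, 8.0) and moved to about (8.4, 6.2).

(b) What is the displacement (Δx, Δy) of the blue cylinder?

(0.7, 2.6)

From the two frames, the blue cylinder sits at roughly (11.7, 2.2) before and (12.4, 4.8) after.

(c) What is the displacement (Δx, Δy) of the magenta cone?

(-2.9, -0.8)

The magenta cone started near (6.0, 5.6) and ended near (3.1, 4.8).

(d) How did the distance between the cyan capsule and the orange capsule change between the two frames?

-2.2

The distance was about 6.9 in the first image and 4.7 in the second, so they moved 2.2 units closer together.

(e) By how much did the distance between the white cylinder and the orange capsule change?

-4.1

Before: roughly 8.7 units apart; after: 4.6. That's 4.1 units closer together.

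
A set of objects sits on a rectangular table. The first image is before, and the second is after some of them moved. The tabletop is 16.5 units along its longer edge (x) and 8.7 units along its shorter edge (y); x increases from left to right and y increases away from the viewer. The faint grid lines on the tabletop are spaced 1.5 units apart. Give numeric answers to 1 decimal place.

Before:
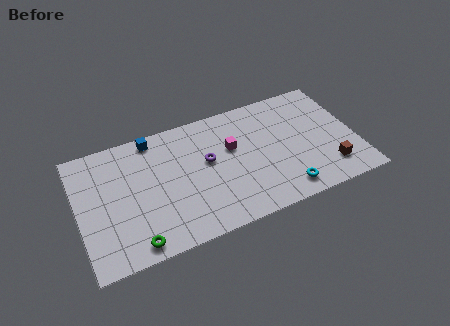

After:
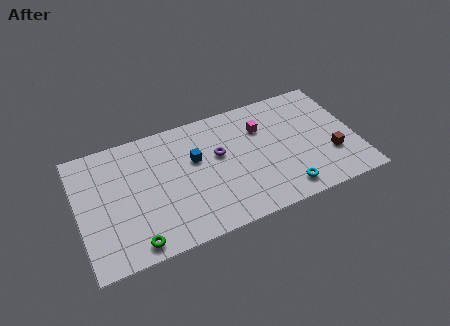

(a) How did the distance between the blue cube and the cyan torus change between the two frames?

-3.3

They were about 9.7 units apart before and 6.4 after — 3.3 units closer together.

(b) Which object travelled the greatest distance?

the blue cube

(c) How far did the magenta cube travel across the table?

2.1

The magenta cube was near (9.2, 5.4) before and (11.1, 6.2) after, so it travelled √(1.9² + 0.8²) ≈ 2.1 units.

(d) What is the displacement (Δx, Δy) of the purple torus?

(0.7, 0.2)

The purple torus was at about (7.7, 5.0) and moved to about (8.4, 5.2).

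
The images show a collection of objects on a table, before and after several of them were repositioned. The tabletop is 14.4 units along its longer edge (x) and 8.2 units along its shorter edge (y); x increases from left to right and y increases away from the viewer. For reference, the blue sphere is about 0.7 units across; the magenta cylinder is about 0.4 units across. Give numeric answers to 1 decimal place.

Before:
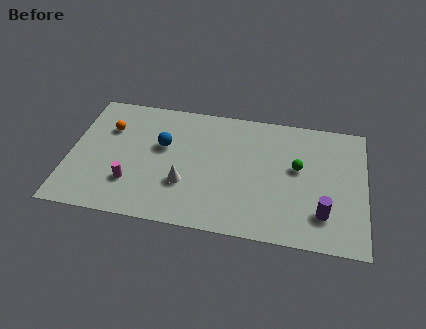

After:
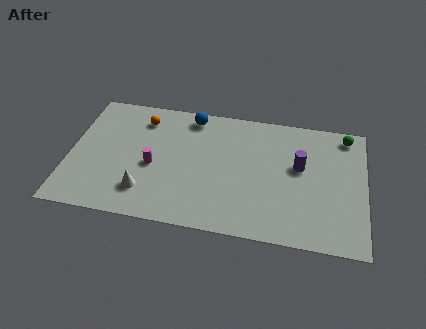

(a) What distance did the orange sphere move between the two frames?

1.8

From (1.8, 5.7) to (3.4, 6.6), the orange sphere covered √(1.6² + 0.9²) ≈ 1.8 units.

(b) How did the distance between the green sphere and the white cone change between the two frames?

+5.2

The distance was about 5.8 in the first image and 11.0 in the second, so they moved 5.2 units further apart.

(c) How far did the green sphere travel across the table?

3.4

The green sphere was near (11.1, 4.7) before and (13.4, 7.2) after, so it travelled √(2.3² + 2.5²) ≈ 3.4 units.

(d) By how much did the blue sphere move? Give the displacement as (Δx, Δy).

(1.3, 2.2)

From the two frames, the blue sphere sits at roughly (4.5, 5.0) before and (5.8, 7.2) after.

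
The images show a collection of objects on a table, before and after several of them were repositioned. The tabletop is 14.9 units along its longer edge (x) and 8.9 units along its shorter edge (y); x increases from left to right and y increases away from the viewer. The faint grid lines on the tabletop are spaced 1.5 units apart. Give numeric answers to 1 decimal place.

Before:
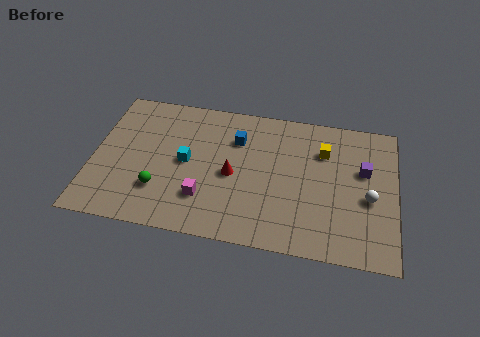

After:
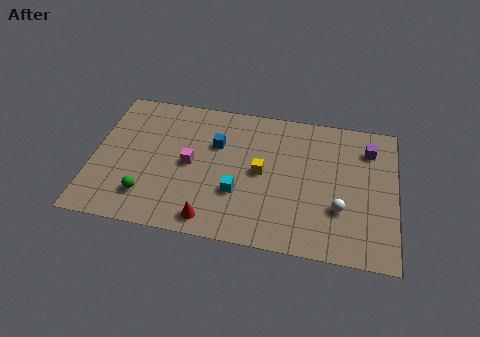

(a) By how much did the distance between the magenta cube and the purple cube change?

+0.8

Before: roughly 8.3 units apart; after: 9.1. That's 0.8 units further apart.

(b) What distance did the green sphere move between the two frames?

0.8

From (3.4, 2.5) to (2.8, 2.0), the green sphere covered √(0.6² + 0.5²) ≈ 0.8 units.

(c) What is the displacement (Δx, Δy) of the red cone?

(-0.9, -3.0)

From the two frames, the red cone sits at roughly (6.9, 4.1) before and (6.0, 1.1) after.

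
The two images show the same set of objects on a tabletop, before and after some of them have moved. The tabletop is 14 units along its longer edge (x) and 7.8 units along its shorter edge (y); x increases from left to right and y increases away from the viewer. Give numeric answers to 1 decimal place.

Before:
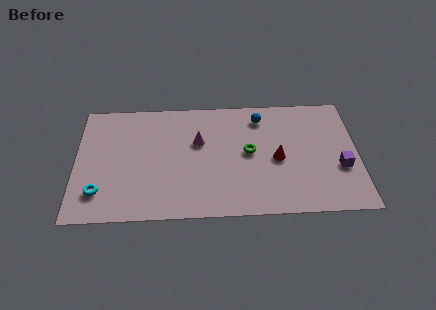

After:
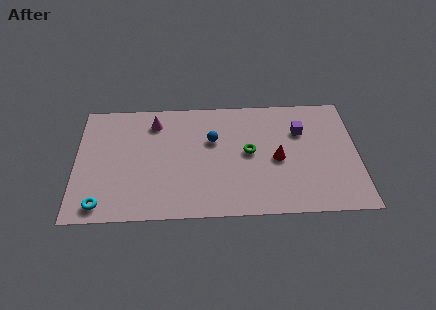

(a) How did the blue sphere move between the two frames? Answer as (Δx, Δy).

(-2.4, -1.4)

From the two frames, the blue sphere sits at roughly (9.2, 6.4) before and (6.8, 5.0) after.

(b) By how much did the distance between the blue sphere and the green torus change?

-0.4

They were about 2.4 units apart before and 2.0 after — 0.4 units closer together.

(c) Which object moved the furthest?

the purple cube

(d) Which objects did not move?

the green torus and the red cone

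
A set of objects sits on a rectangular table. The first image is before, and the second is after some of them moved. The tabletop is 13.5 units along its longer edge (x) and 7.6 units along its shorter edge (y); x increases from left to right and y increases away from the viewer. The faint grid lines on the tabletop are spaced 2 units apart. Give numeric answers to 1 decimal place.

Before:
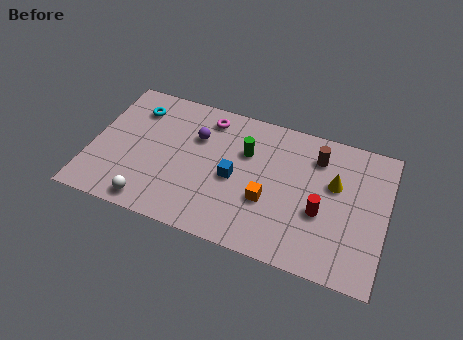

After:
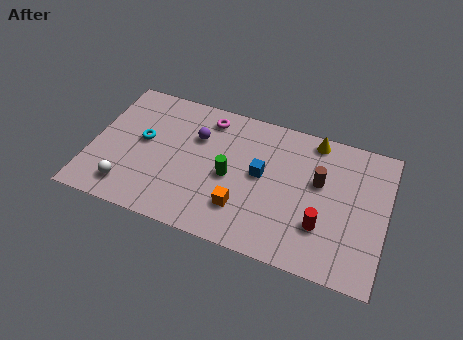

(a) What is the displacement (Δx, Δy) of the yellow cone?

(-1.1, 2.1)

The yellow cone started near (11.1, 4.7) and ended near (10.0, 6.8).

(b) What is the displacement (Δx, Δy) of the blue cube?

(1.2, 0.6)

The blue cube started near (6.6, 3.5) and ended near (7.8, 4.1).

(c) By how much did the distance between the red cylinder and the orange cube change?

+1.2

The distance was about 2.4 in the first image and 3.6 in the second, so they moved 1.2 units further apart.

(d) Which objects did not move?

the purple sphere and the magenta torus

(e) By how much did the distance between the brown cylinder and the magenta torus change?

+0.5

Before: roughly 5.1 units apart; after: 5.6. That's 0.5 units further apart.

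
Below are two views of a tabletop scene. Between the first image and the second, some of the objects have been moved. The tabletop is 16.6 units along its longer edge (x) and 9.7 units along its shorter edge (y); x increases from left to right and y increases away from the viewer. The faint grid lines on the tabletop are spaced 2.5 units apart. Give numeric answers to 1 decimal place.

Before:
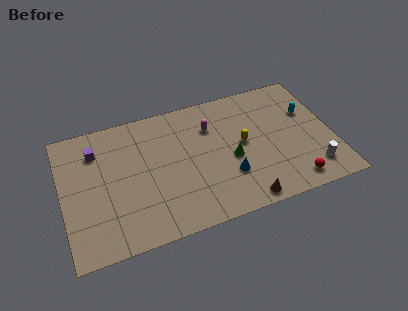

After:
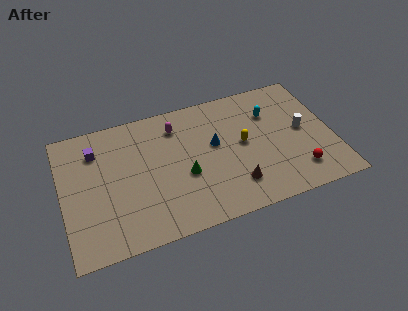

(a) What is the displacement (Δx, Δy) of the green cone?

(-2.9, -0.3)

From the two frames, the green cone sits at roughly (10.3, 4.2) before and (7.4, 3.9) after.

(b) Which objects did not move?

the purple cube and the yellow capsule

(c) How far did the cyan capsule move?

2.4

The cyan capsule was near (15.3, 6.3) before and (13.0, 6.9) after, so it travelled √(2.3² + 0.6²) ≈ 2.4 units.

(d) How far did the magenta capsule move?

2.2

From (9.3, 7.0) to (7.2, 7.7), the magenta capsule covered √(2.1² + 0.7²) ≈ 2.2 units.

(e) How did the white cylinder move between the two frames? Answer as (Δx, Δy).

(-0.3, 3.1)

The white cylinder was at about (15.1, 1.9) and moved to about (14.8, 5.0).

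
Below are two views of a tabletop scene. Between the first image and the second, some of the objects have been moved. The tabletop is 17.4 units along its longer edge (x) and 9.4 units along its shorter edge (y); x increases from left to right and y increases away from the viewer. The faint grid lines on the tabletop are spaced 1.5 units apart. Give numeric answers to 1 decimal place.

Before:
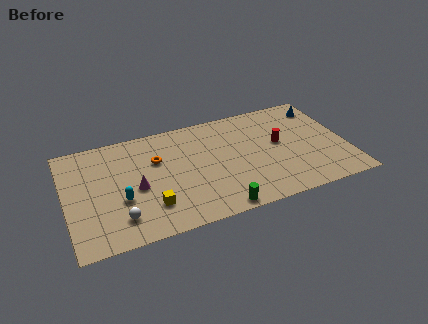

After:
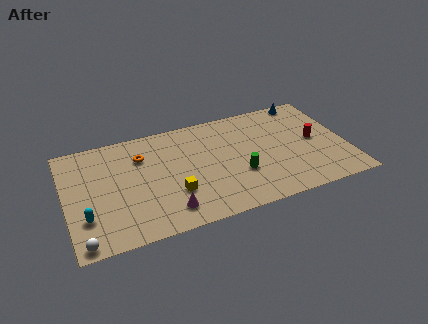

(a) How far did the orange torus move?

1.1

The orange torus moved from about (5.7, 6.2) to (4.8, 6.8), a distance of √(0.9² + 0.6²) ≈ 1.1.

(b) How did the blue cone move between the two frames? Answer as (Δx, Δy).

(-0.9, 0.9)

The blue cone was at about (16.3, 7.7) and moved to about (15.4, 8.6).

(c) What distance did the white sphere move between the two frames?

2.6

The white sphere moved from about (3.1, 2.0) to (0.8, 0.8), a distance of √(2.3² + 1.2²) ≈ 2.6.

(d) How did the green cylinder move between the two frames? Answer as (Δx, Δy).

(1.6, 2.5)

The green cylinder was at about (9.0, 0.8) and moved to about (10.6, 3.3).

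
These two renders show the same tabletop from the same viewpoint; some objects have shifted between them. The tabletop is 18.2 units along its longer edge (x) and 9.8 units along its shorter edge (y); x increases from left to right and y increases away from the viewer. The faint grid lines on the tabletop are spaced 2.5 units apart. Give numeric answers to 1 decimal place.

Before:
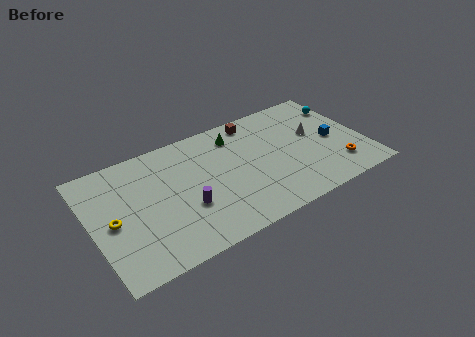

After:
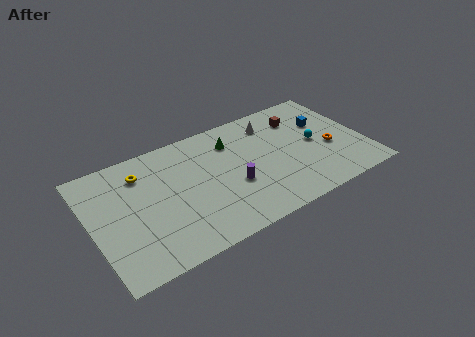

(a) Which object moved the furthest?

the yellow torus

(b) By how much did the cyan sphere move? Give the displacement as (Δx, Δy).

(-2.4, -2.5)

From the two frames, the cyan sphere sits at roughly (17.4, 7.4) before and (15.0, 4.9) after.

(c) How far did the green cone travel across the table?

0.5

The green cone was near (10.0, 7.9) before and (9.7, 7.5) after, so it travelled √(0.3² + 0.4²) ≈ 0.5 units.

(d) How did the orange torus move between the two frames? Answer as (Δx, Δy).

(-0.2, 1.8)

The orange torus started near (16.1, 2.2) and ended near (15.9, 4.0).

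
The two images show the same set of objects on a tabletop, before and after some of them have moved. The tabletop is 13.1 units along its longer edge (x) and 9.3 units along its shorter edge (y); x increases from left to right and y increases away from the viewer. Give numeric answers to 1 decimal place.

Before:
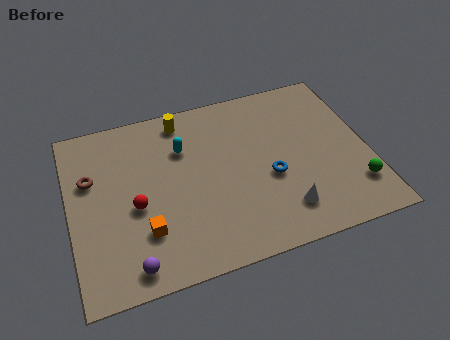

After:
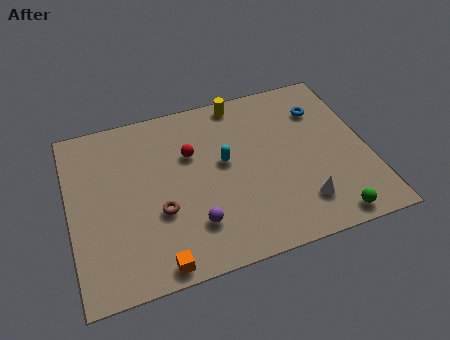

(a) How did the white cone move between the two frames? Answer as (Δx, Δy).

(0.8, 0.1)

The white cone started near (9.1, 1.9) and ended near (9.9, 2.0).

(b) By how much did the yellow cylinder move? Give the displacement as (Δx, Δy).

(2.6, 0.3)

From the two frames, the yellow cylinder sits at roughly (5.2, 8.1) before and (7.8, 8.4) after.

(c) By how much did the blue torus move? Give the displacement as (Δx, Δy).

(2.6, 3.1)

The blue torus started near (8.7, 3.8) and ended near (11.3, 6.9).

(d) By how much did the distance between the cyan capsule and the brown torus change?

-0.6

Before: roughly 4.1 units apart; after: 3.5. That's 0.6 units closer together.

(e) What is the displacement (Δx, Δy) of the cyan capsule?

(1.7, -1.3)

The cyan capsule was at about (5.1, 6.5) and moved to about (6.8, 5.2).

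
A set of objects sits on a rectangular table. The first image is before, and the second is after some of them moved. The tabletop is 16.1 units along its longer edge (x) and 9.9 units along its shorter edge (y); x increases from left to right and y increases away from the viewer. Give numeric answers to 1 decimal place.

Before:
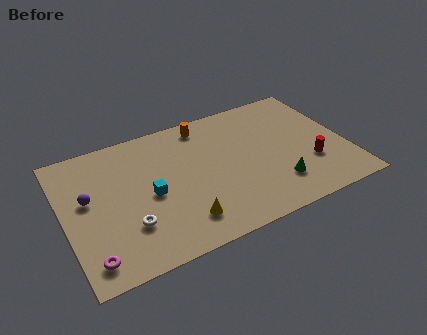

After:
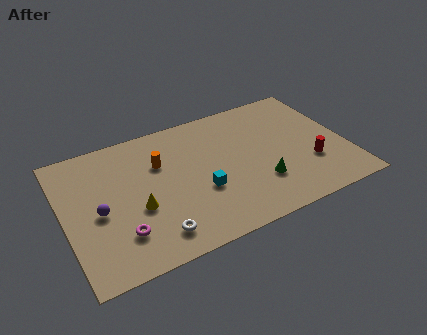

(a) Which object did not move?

the red cylinder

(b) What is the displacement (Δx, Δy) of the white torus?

(1.3, -1.2)

From the two frames, the white torus sits at roughly (3.4, 2.9) before and (4.7, 1.7) after.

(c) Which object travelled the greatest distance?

the orange cylinder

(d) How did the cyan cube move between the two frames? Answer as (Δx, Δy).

(2.8, -0.9)

The cyan cube was at about (4.8, 4.6) and moved to about (7.6, 3.7).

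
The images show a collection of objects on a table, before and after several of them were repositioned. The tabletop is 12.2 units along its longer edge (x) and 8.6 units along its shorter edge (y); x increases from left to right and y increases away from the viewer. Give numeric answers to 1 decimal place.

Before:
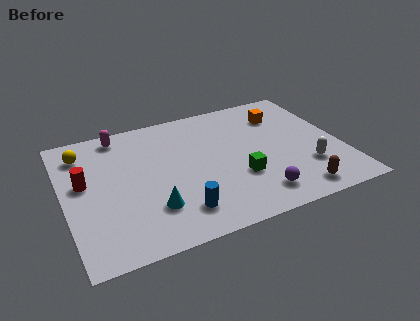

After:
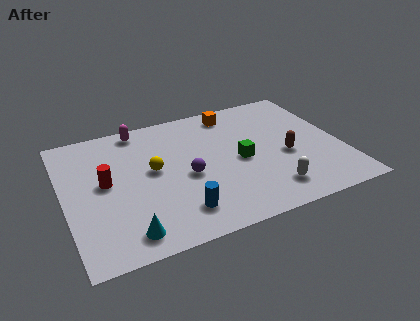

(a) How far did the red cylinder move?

0.9

The red cylinder moved from about (0.9, 4.9) to (1.8, 4.6), a distance of √(0.9² + 0.3²) ≈ 0.9.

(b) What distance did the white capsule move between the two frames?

2.0

From (10.5, 2.5) to (8.7, 1.6), the white capsule covered √(1.8² + 0.9²) ≈ 2.0 units.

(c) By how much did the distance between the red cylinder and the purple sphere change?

-4.4

Before: roughly 8.0 units apart; after: 3.6. That's 4.4 units closer together.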